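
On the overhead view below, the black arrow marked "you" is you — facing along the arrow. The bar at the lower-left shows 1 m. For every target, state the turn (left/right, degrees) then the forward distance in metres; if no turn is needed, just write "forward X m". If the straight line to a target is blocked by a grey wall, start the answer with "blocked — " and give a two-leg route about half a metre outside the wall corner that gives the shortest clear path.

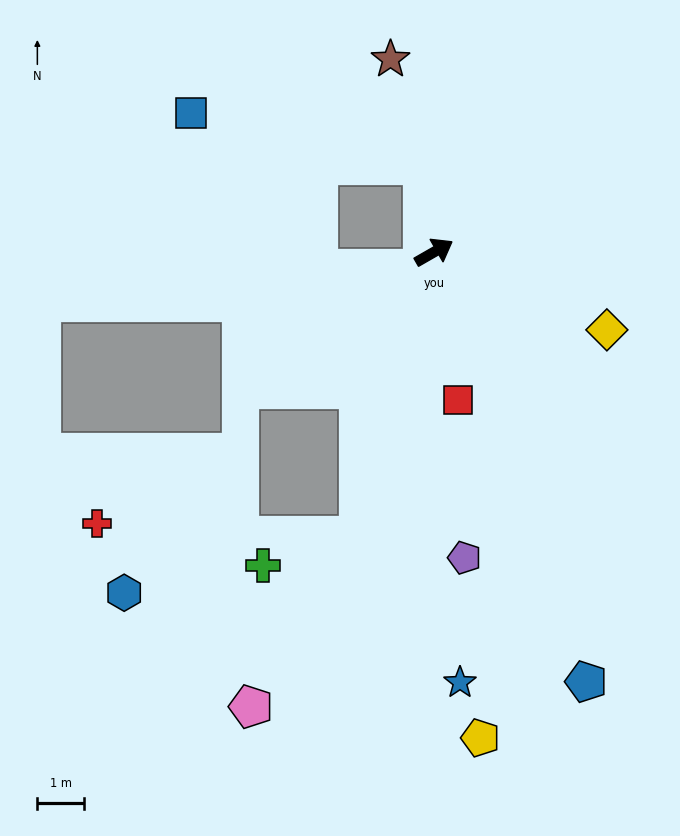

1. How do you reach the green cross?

blocked — turn right 135°, forward 6.3 m, then turn right 58°, forward 2.1 m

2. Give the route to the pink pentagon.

blocked — turn right 135°, forward 6.3 m, then turn right 17°, forward 4.3 m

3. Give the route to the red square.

turn right 111°, forward 3.2 m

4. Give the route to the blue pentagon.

turn right 100°, forward 9.7 m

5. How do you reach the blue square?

blocked — turn left 67°, forward 1.9 m, then turn left 71°, forward 5.1 m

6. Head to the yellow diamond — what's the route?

turn right 54°, forward 4.0 m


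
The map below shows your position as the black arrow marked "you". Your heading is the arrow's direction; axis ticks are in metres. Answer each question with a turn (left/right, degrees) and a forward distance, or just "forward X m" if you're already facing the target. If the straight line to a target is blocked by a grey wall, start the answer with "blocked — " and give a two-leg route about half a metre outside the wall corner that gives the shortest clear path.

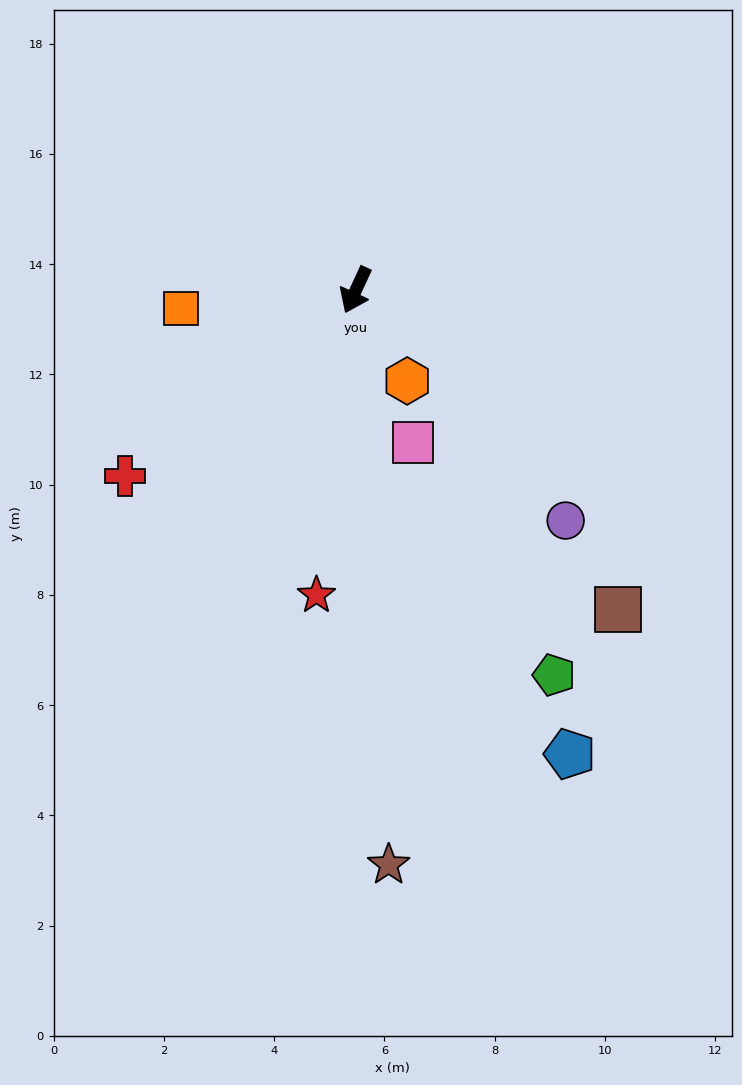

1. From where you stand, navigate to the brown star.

turn left 28°, forward 10.4 m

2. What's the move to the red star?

turn left 17°, forward 5.6 m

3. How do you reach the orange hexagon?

turn left 54°, forward 1.9 m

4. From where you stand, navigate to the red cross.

turn right 26°, forward 5.4 m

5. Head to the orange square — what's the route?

turn right 59°, forward 3.2 m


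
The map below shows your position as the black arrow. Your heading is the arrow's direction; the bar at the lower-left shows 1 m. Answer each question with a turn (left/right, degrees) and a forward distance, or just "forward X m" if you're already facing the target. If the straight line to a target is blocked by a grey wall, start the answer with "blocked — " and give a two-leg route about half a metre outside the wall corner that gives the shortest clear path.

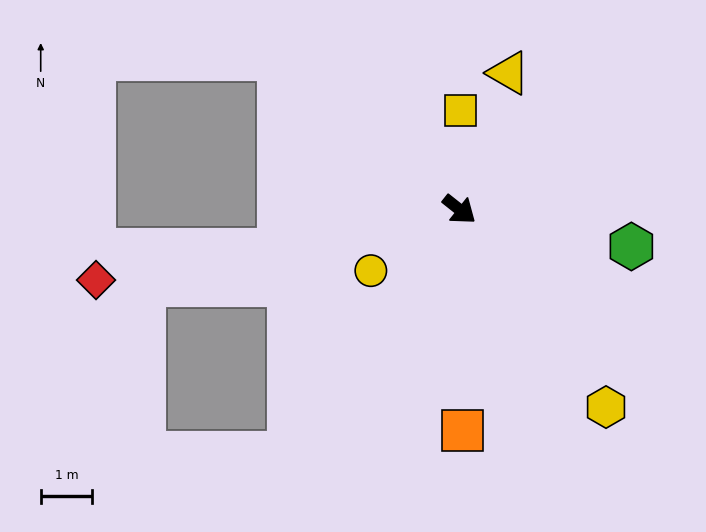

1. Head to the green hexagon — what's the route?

turn left 26°, forward 3.4 m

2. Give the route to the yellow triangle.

turn left 109°, forward 2.8 m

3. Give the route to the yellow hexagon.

turn right 15°, forward 4.8 m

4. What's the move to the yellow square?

turn left 128°, forward 1.9 m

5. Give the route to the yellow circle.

turn right 107°, forward 2.1 m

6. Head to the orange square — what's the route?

turn right 51°, forward 4.3 m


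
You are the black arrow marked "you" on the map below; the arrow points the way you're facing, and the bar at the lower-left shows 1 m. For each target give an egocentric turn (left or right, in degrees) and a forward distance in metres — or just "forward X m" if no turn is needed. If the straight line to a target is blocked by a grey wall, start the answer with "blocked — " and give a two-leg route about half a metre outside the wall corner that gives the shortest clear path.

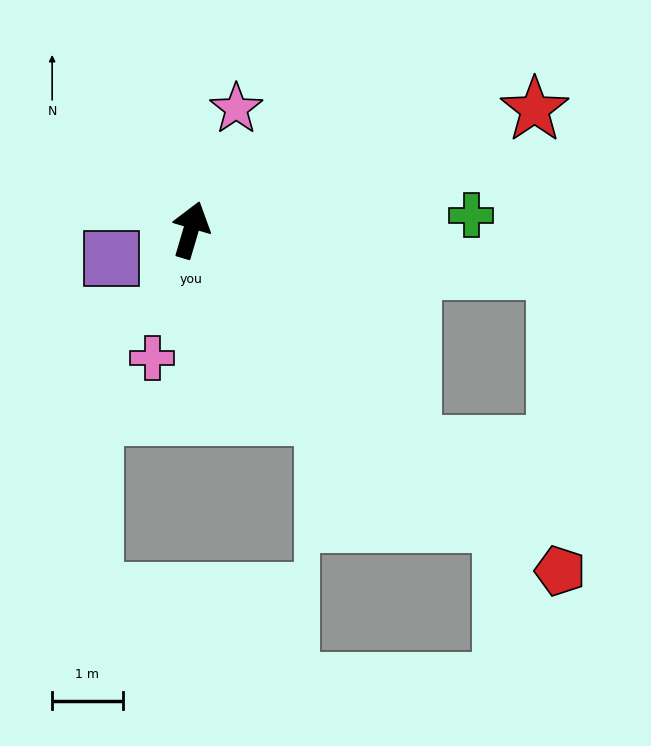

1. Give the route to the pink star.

turn right 4°, forward 1.8 m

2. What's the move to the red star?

turn right 54°, forward 5.2 m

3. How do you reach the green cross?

turn right 71°, forward 4.0 m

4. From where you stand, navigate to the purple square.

turn left 126°, forward 1.2 m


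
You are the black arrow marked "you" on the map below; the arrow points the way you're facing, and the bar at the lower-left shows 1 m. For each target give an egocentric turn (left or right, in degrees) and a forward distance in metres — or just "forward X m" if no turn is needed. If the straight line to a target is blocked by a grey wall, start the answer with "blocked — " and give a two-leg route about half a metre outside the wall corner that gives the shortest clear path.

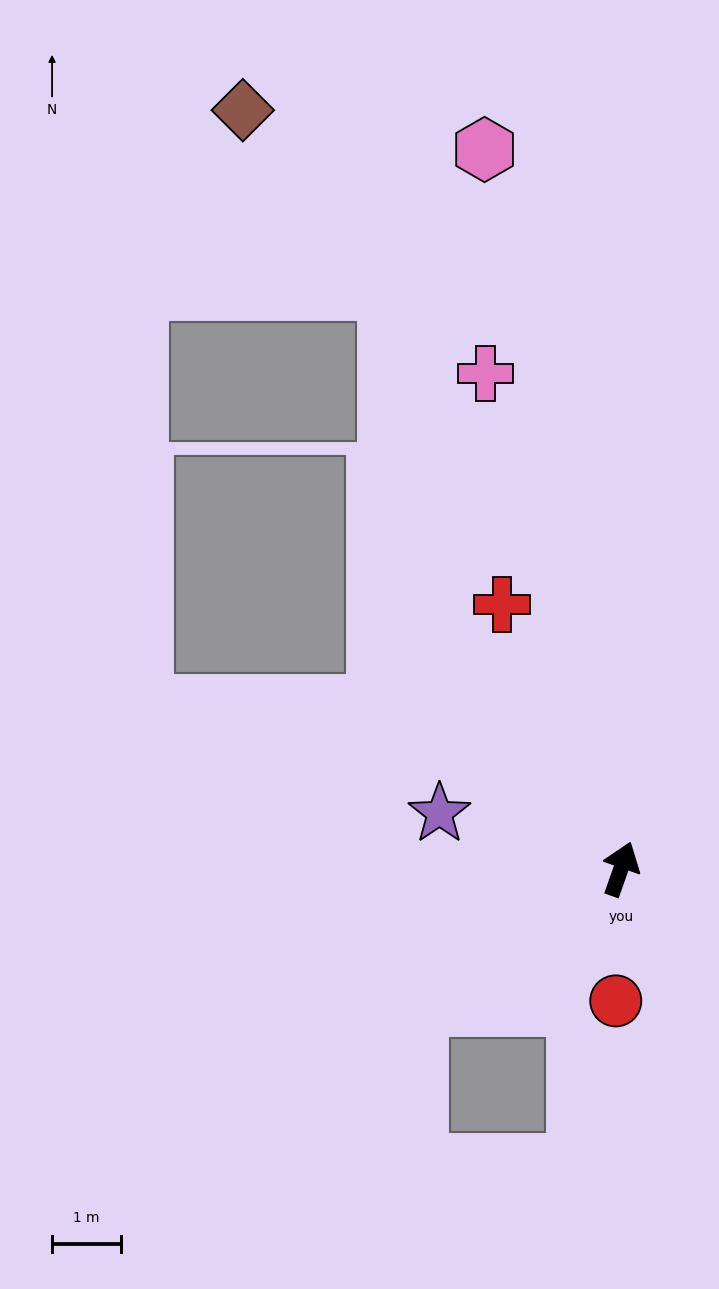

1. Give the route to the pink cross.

turn left 35°, forward 7.5 m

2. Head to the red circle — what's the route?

turn right 163°, forward 1.9 m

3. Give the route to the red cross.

turn left 44°, forward 4.2 m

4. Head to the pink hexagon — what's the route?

turn left 30°, forward 10.7 m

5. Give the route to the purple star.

turn left 92°, forward 2.8 m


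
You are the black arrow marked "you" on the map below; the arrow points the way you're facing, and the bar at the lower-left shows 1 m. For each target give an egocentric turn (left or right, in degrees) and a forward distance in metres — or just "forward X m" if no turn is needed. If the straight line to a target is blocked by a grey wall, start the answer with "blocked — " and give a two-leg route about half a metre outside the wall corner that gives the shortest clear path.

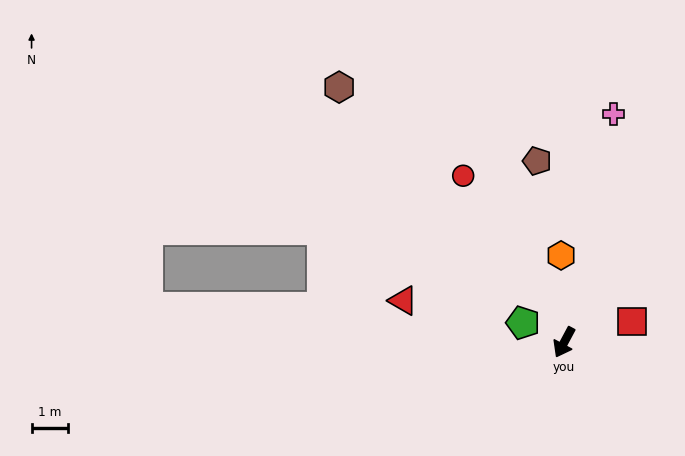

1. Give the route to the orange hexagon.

turn right 150°, forward 2.4 m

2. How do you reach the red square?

turn left 135°, forward 2.0 m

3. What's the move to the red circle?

turn right 121°, forward 5.4 m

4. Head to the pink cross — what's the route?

turn right 164°, forward 6.4 m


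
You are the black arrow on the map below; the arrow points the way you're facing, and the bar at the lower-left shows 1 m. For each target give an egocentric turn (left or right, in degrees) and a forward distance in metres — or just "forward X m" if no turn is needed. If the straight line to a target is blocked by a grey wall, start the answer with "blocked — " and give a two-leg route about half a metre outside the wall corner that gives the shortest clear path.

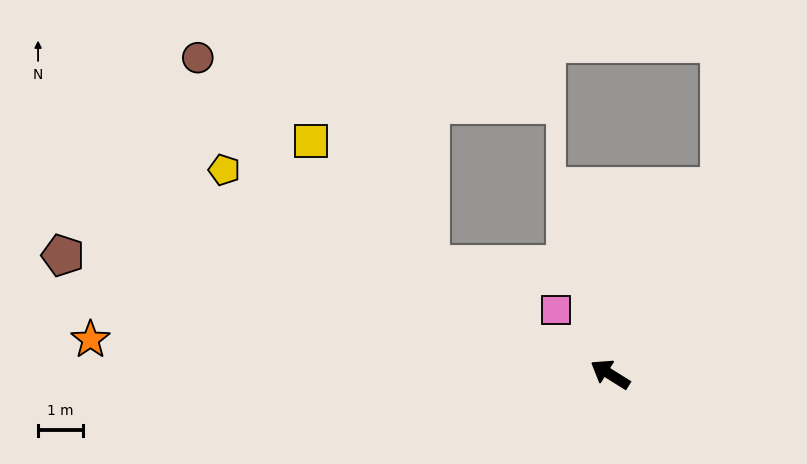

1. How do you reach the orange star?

turn left 28°, forward 11.5 m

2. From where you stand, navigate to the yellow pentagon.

turn left 4°, forward 9.7 m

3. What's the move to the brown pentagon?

turn left 20°, forward 12.4 m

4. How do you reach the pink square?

turn right 18°, forward 1.9 m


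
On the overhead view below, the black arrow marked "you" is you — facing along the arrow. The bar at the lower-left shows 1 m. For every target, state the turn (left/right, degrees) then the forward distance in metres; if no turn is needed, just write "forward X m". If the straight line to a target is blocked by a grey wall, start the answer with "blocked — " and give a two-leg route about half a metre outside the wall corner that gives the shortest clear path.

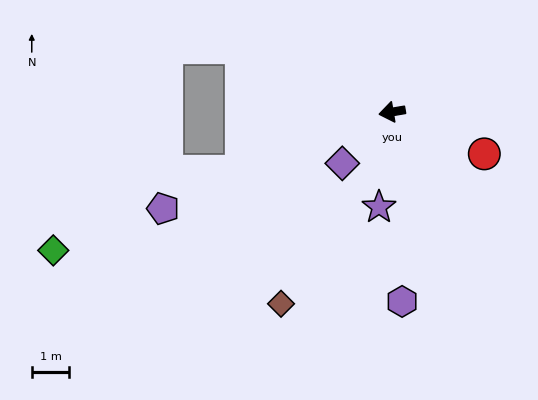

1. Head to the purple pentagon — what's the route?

turn left 13°, forward 6.6 m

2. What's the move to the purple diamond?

turn left 36°, forward 1.9 m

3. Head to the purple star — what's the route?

turn left 72°, forward 2.5 m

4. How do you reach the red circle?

turn left 146°, forward 2.7 m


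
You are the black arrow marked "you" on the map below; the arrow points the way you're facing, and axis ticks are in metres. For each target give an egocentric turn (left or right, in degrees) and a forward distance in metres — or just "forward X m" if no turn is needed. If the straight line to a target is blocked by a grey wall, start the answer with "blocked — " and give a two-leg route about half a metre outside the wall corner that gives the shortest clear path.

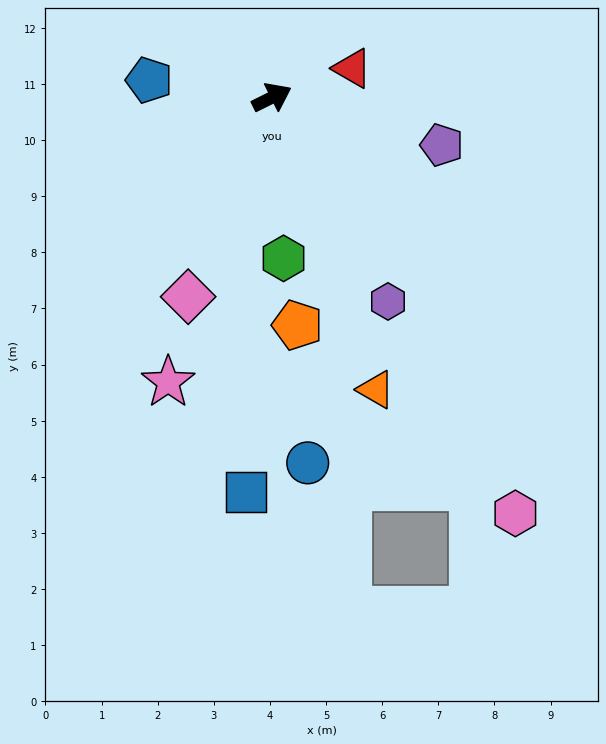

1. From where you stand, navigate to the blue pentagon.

turn left 146°, forward 2.2 m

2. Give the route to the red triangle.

turn right 6°, forward 1.5 m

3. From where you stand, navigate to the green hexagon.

turn right 112°, forward 2.9 m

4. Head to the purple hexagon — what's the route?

turn right 87°, forward 4.2 m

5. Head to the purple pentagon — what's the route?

turn right 42°, forward 3.1 m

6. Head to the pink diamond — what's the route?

turn right 139°, forward 3.9 m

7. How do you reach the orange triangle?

turn right 97°, forward 5.5 m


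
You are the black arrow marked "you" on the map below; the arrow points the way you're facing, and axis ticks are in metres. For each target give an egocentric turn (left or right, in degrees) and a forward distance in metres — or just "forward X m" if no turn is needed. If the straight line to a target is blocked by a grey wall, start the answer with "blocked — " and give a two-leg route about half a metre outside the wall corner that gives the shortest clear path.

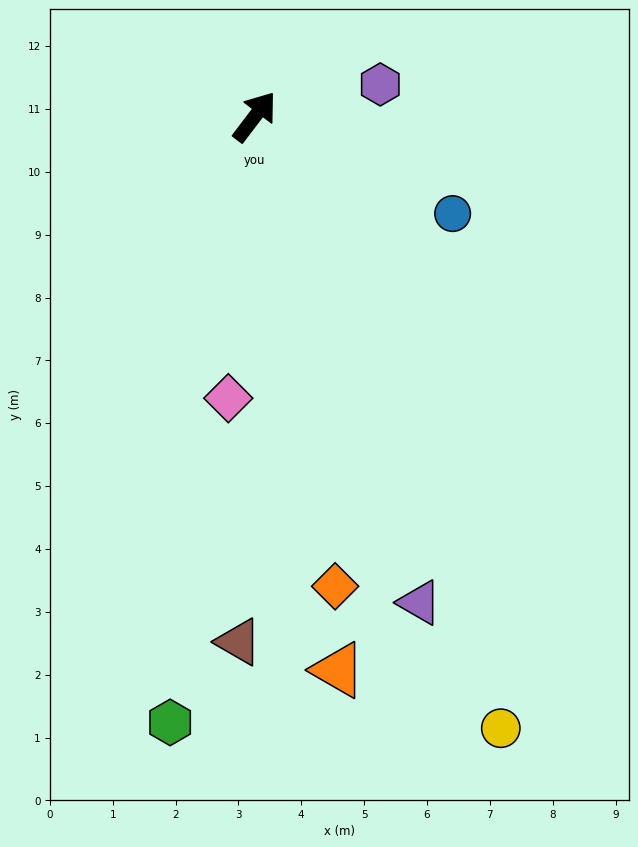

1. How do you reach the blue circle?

turn right 79°, forward 3.5 m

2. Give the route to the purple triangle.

turn right 124°, forward 8.2 m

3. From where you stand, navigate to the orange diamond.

turn right 133°, forward 7.6 m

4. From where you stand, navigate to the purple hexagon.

turn right 38°, forward 2.1 m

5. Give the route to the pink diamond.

turn right 148°, forward 4.5 m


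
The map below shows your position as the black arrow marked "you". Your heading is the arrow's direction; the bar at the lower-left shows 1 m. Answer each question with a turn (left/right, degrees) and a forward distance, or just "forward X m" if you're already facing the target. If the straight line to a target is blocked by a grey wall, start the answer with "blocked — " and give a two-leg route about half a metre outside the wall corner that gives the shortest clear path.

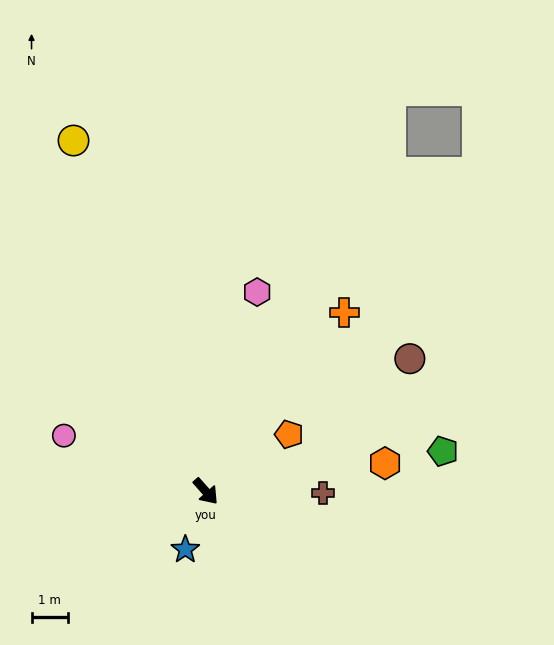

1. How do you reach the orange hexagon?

turn left 57°, forward 4.9 m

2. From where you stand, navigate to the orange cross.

turn left 101°, forward 6.2 m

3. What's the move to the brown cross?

turn left 48°, forward 3.2 m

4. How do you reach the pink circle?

turn right 153°, forward 4.2 m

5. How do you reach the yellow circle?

turn left 159°, forward 10.2 m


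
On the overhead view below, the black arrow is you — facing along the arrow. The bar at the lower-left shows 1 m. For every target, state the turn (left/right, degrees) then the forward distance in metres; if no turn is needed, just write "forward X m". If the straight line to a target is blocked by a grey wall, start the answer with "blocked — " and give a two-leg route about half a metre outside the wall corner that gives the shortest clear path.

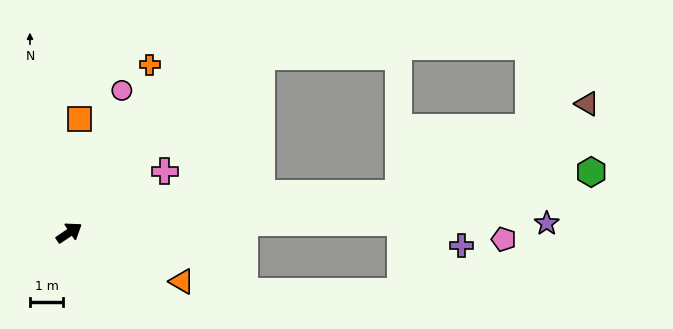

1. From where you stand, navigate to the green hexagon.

turn right 27°, forward 15.7 m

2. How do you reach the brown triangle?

blocked — turn right 27°, forward 9.9 m, then turn left 19°, forward 6.3 m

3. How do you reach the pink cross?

forward 3.4 m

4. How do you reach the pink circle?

turn left 36°, forward 4.5 m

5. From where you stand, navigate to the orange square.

turn left 51°, forward 3.4 m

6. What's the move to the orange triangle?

turn right 57°, forward 3.7 m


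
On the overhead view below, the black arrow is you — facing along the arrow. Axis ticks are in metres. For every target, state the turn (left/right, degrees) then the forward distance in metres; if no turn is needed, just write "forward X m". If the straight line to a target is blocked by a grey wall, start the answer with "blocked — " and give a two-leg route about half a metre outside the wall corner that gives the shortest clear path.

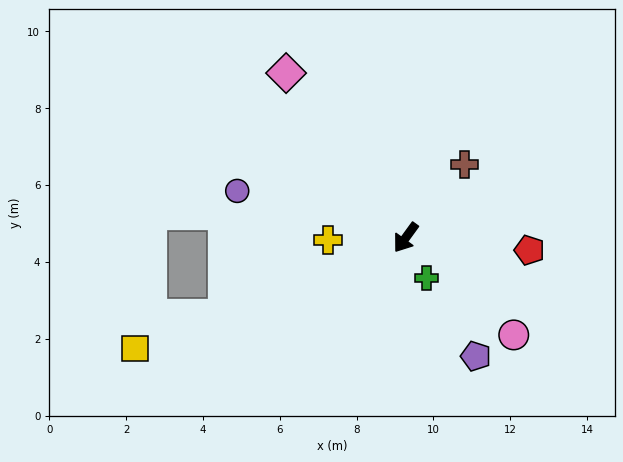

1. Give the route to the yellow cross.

turn right 52°, forward 2.0 m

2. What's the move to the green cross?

turn left 63°, forward 1.2 m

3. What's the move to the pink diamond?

turn right 108°, forward 5.3 m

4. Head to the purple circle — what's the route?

turn right 69°, forward 4.6 m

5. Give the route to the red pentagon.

turn left 120°, forward 3.2 m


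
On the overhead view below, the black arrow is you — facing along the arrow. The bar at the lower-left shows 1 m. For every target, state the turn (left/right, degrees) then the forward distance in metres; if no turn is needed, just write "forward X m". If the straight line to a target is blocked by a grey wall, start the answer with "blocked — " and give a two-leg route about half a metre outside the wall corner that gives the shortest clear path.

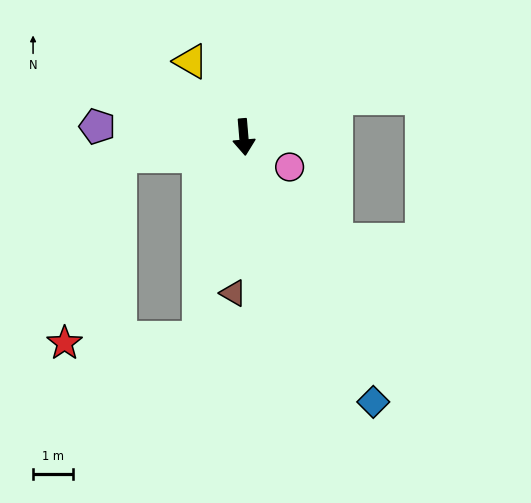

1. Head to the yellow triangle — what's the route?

turn right 150°, forward 2.3 m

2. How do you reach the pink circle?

turn left 52°, forward 1.4 m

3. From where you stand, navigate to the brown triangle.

turn right 9°, forward 3.9 m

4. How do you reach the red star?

blocked — turn right 86°, forward 3.1 m, then turn left 65°, forward 4.9 m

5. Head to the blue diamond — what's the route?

turn left 21°, forward 7.4 m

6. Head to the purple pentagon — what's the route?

turn right 99°, forward 3.7 m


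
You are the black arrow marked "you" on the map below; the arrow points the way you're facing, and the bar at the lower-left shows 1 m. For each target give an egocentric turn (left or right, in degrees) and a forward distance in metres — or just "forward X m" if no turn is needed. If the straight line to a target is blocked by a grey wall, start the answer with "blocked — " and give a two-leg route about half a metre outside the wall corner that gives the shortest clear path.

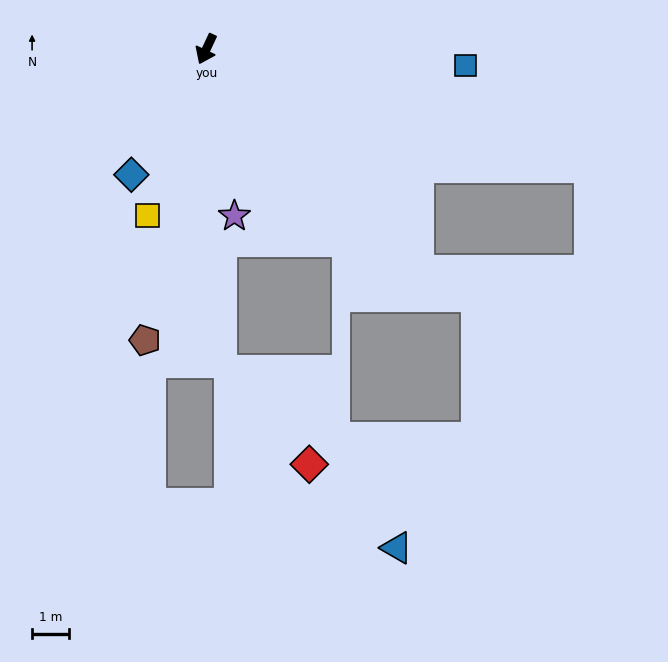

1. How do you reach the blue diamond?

turn right 6°, forward 3.9 m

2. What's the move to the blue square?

turn left 111°, forward 7.0 m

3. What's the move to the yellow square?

turn left 6°, forward 4.7 m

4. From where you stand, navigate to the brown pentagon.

turn left 13°, forward 8.0 m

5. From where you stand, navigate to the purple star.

turn left 35°, forward 4.5 m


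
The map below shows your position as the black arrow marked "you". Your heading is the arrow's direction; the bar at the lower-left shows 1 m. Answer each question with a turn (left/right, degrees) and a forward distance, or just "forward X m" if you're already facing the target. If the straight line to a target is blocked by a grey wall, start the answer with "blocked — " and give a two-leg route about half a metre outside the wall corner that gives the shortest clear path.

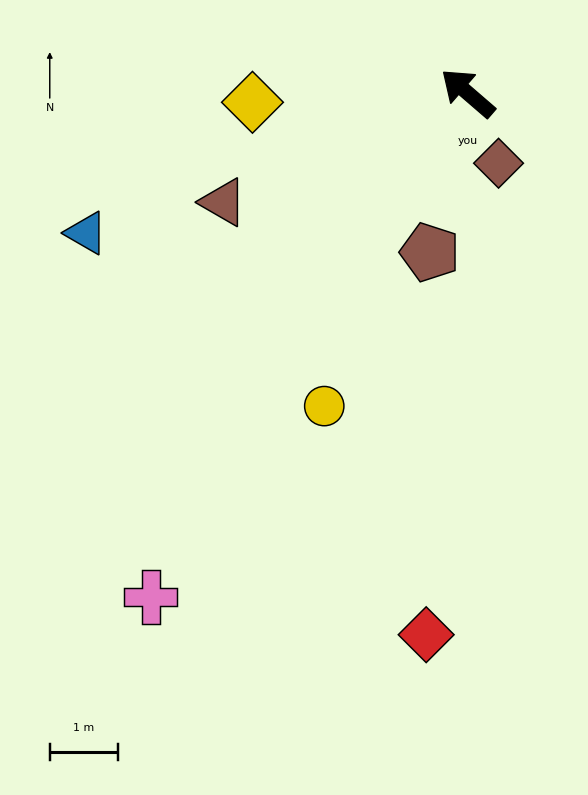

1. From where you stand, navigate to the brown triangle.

turn left 65°, forward 3.9 m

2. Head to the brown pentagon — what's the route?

turn left 117°, forward 2.4 m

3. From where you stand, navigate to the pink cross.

turn left 99°, forward 8.7 m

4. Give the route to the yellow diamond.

turn left 43°, forward 3.2 m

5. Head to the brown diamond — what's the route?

turn left 155°, forward 1.1 m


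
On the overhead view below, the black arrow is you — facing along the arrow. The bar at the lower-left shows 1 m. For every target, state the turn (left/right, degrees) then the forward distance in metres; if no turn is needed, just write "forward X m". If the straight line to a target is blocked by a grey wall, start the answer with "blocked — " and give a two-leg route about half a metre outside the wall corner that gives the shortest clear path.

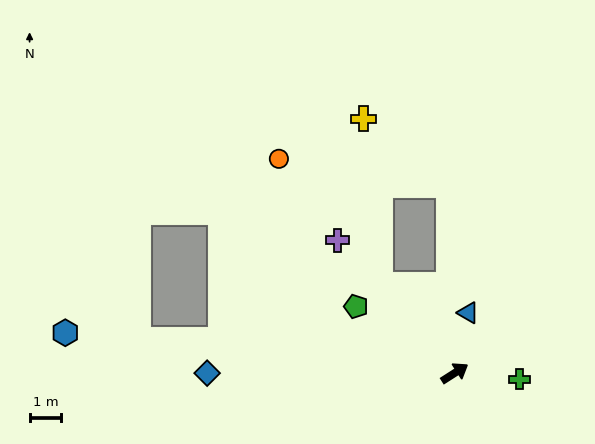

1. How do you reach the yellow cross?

blocked — turn left 98°, forward 3.6 m, then turn right 35°, forward 5.3 m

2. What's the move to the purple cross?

turn left 99°, forward 5.6 m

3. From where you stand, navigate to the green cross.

turn right 38°, forward 2.1 m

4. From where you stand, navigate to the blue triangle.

turn left 45°, forward 2.0 m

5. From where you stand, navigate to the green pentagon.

turn left 113°, forward 3.8 m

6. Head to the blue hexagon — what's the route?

turn left 142°, forward 12.4 m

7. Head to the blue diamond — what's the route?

turn left 147°, forward 7.8 m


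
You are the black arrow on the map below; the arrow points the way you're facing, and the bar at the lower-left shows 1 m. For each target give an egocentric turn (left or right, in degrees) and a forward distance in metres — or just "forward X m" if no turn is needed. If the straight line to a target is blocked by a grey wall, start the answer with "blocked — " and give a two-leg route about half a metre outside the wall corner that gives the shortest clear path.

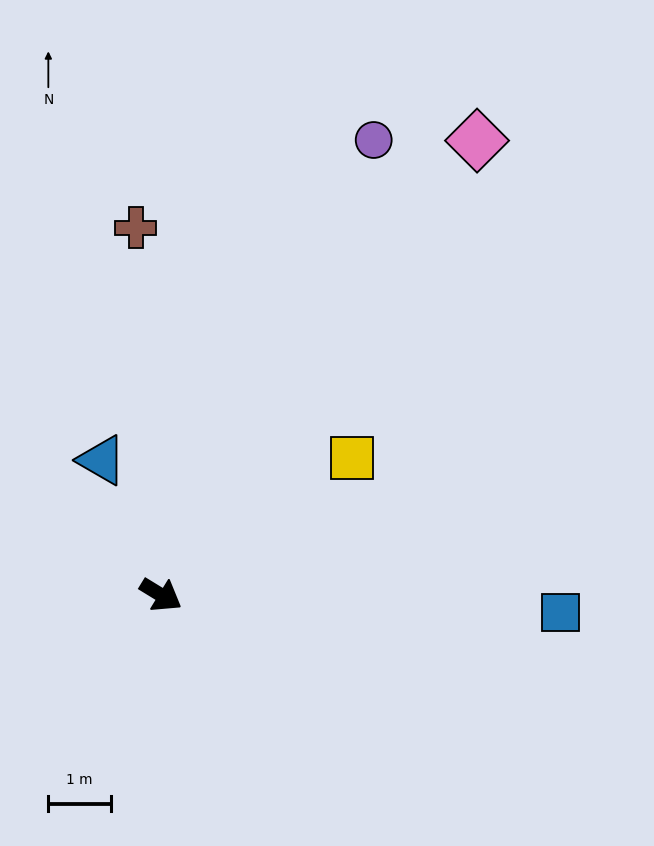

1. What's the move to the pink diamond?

turn left 87°, forward 8.9 m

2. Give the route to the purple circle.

turn left 96°, forward 8.1 m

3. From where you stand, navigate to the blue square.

turn left 29°, forward 6.4 m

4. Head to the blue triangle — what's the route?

turn left 145°, forward 2.4 m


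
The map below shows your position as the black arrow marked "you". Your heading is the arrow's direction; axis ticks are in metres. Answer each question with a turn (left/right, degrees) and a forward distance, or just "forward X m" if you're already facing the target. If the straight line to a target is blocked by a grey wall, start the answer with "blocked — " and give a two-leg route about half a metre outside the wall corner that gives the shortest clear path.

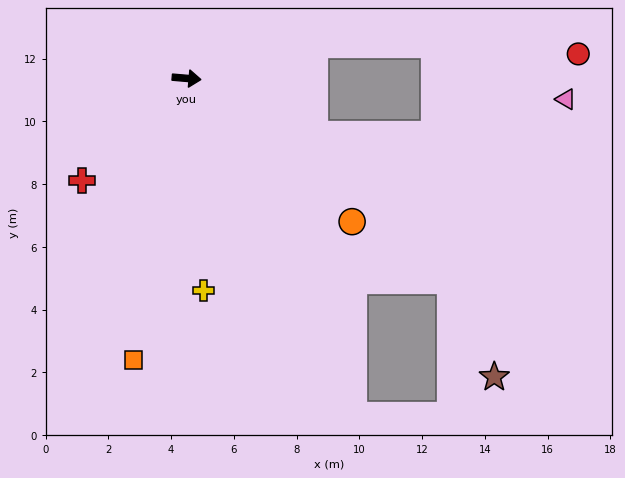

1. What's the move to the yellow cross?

turn right 81°, forward 6.8 m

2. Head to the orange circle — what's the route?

turn right 36°, forward 7.0 m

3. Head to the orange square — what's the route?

turn right 96°, forward 9.1 m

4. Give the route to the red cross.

turn right 131°, forward 4.7 m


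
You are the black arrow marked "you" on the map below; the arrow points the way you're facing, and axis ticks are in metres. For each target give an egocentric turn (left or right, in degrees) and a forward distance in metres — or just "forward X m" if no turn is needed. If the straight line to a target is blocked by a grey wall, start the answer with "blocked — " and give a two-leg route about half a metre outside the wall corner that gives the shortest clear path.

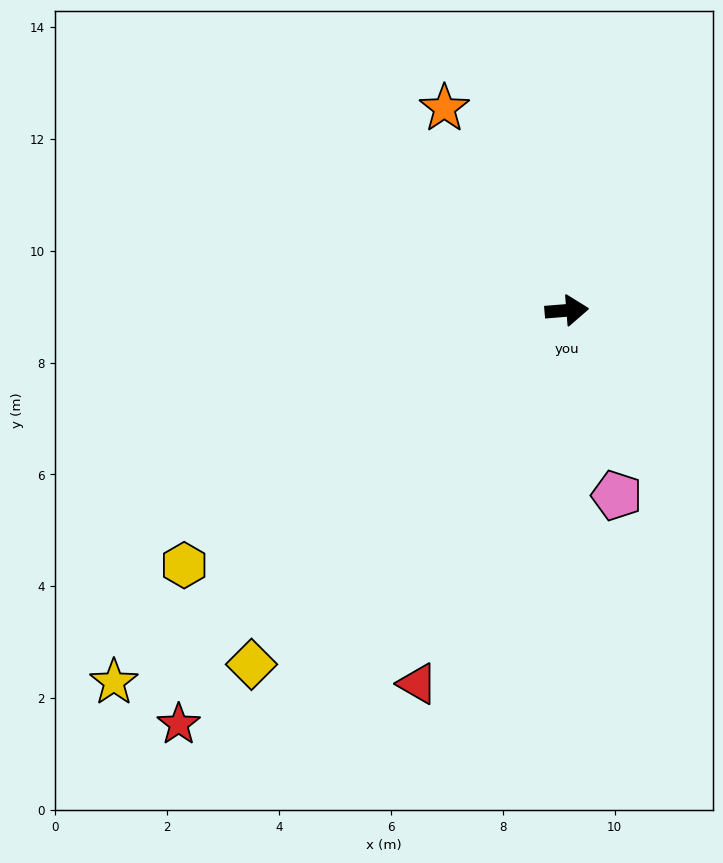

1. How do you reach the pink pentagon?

turn right 80°, forward 3.4 m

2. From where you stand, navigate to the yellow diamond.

turn right 136°, forward 8.5 m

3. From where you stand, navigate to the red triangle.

turn right 116°, forward 7.2 m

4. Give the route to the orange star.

turn left 117°, forward 4.2 m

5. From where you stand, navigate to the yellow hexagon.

turn right 151°, forward 8.2 m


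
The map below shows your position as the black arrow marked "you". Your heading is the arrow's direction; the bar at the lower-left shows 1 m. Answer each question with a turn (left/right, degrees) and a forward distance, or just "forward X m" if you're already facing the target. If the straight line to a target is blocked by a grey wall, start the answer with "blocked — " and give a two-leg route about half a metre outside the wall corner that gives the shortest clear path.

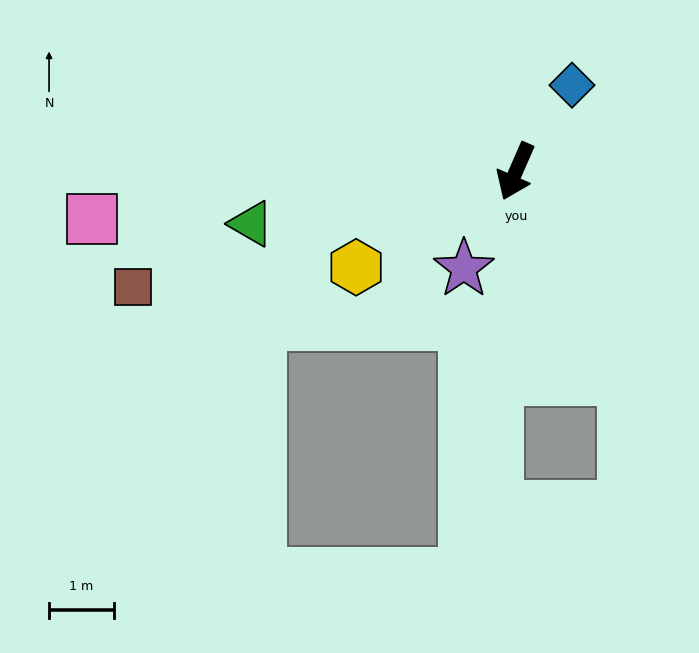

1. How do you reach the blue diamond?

turn left 171°, forward 1.6 m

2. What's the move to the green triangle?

turn right 55°, forward 4.2 m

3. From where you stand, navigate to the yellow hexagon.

turn right 35°, forward 2.9 m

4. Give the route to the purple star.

turn right 5°, forward 1.7 m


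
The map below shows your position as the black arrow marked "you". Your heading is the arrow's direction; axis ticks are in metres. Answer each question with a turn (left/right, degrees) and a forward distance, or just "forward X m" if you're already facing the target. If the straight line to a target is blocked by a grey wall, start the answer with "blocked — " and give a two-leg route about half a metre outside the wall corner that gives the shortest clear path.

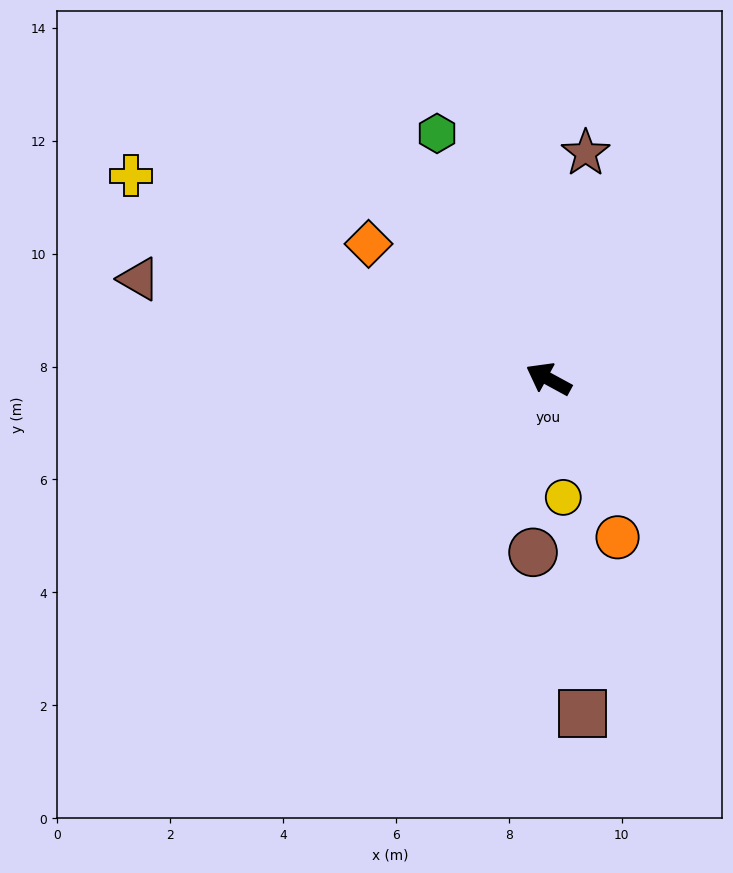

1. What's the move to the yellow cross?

turn left 3°, forward 8.2 m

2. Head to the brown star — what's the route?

turn right 71°, forward 4.1 m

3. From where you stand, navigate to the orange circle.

turn left 142°, forward 3.1 m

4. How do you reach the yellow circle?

turn left 126°, forward 2.1 m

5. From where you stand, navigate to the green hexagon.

turn right 37°, forward 4.8 m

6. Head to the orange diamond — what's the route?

turn right 8°, forward 4.0 m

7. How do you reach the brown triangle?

turn left 15°, forward 7.5 m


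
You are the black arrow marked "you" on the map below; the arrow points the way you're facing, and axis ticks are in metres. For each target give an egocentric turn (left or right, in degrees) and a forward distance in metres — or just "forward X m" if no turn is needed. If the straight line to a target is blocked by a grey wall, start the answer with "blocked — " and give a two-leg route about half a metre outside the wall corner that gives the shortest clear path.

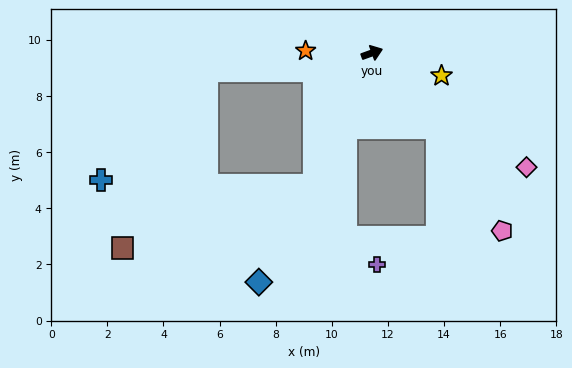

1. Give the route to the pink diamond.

turn right 56°, forward 6.8 m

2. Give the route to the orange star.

turn left 158°, forward 2.4 m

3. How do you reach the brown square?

blocked — turn right 133°, forward 5.1 m, then turn right 49°, forward 7.2 m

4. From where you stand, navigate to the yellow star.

turn right 38°, forward 2.6 m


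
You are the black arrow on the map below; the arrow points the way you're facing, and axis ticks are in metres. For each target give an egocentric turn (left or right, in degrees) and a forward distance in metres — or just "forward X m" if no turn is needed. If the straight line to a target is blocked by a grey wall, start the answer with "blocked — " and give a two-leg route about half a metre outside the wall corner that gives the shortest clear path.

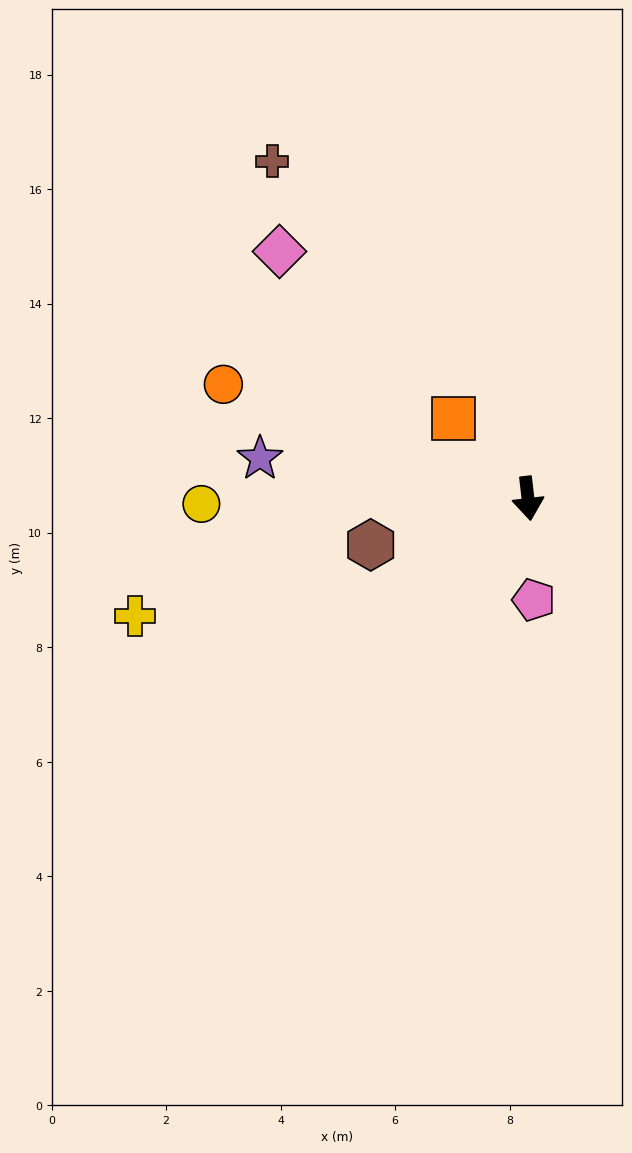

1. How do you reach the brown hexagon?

turn right 80°, forward 2.9 m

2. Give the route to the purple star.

turn right 105°, forward 4.7 m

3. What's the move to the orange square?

turn right 144°, forward 1.9 m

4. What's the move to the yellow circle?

turn right 96°, forward 5.7 m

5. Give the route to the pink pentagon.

turn right 3°, forward 1.8 m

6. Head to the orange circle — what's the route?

turn right 117°, forward 5.7 m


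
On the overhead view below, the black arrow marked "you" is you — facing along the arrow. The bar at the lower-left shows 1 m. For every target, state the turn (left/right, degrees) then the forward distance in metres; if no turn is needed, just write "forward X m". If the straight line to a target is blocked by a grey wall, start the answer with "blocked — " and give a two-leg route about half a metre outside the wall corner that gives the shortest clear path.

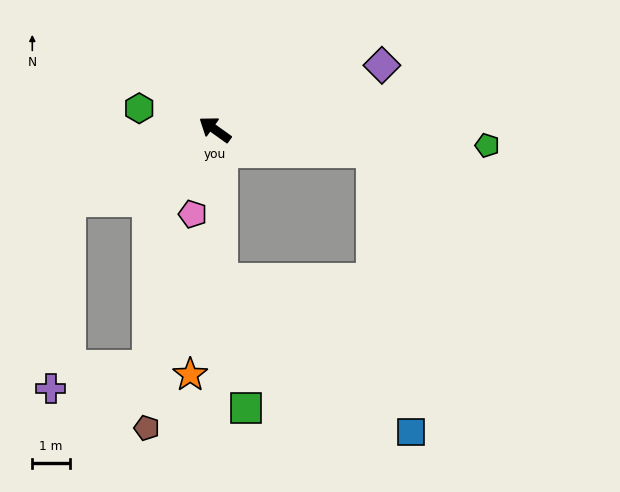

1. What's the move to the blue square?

blocked — turn left 128°, forward 4.0 m, then turn left 49°, forward 6.5 m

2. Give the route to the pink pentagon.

turn left 111°, forward 2.3 m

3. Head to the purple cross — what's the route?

blocked — turn left 62°, forward 4.3 m, then turn left 57°, forward 5.0 m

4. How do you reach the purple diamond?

turn right 123°, forward 4.8 m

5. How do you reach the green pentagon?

turn right 148°, forward 7.2 m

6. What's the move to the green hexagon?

turn left 20°, forward 2.1 m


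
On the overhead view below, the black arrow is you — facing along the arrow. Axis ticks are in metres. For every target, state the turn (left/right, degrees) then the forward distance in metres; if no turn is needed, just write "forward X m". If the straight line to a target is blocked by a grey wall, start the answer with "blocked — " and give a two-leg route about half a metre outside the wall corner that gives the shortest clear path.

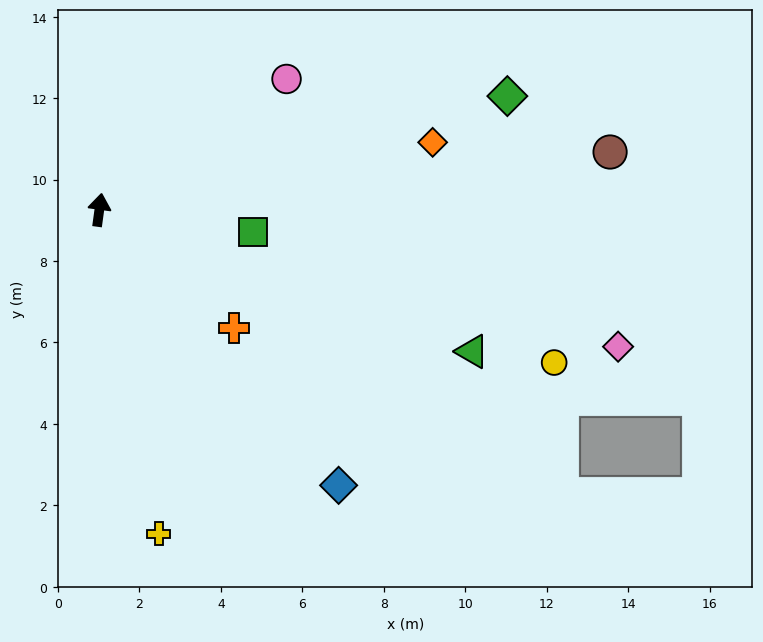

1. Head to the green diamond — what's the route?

turn right 67°, forward 10.4 m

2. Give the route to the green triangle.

turn right 103°, forward 9.8 m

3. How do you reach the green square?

turn right 90°, forward 3.8 m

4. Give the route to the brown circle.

turn right 76°, forward 12.6 m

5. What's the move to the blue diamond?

turn right 131°, forward 9.0 m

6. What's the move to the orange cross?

turn right 124°, forward 4.4 m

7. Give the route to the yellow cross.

turn right 162°, forward 8.1 m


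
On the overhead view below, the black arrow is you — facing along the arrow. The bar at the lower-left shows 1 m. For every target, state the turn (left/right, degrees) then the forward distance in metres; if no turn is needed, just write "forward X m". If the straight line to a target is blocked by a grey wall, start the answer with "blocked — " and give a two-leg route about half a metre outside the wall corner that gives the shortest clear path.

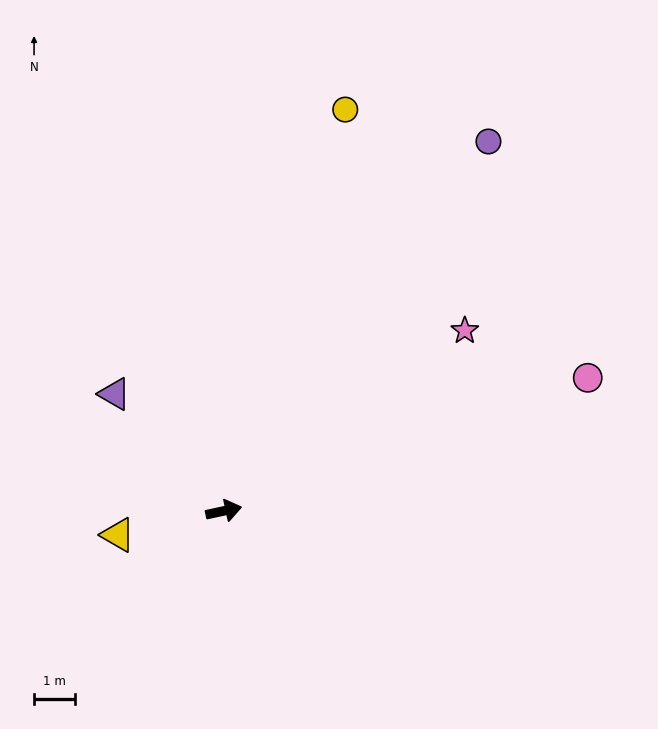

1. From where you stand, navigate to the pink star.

turn left 25°, forward 7.4 m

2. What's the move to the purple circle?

turn left 42°, forward 11.1 m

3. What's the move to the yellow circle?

turn left 61°, forward 10.3 m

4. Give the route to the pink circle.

turn left 8°, forward 9.5 m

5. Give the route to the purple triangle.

turn left 121°, forward 3.9 m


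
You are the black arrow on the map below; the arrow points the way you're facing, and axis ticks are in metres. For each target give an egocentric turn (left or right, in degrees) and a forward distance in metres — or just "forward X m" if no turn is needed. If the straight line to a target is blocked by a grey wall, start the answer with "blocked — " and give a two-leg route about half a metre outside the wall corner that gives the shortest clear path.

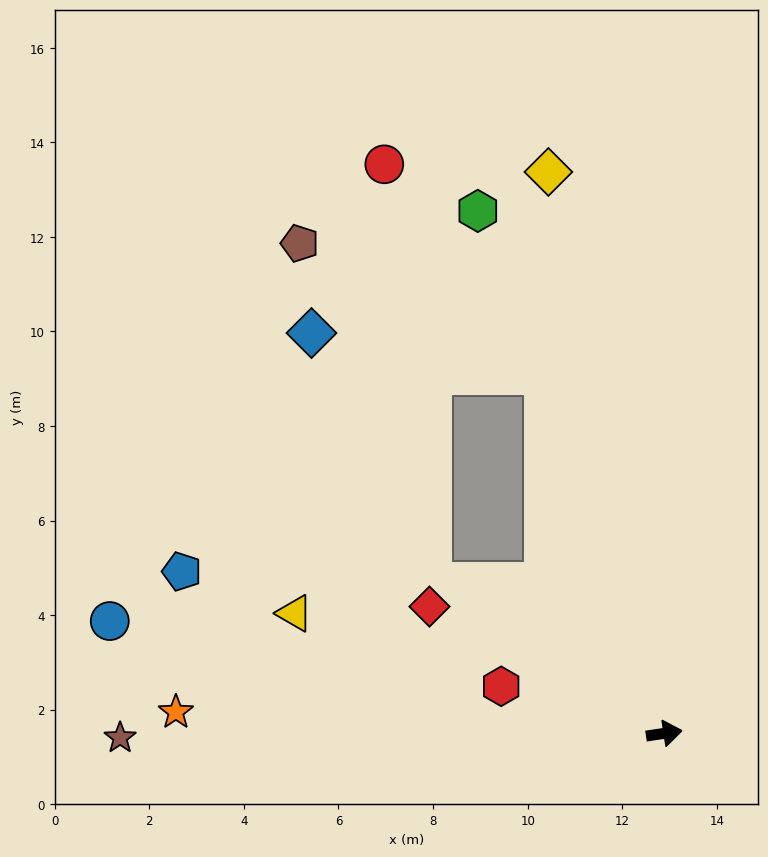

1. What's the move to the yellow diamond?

turn left 93°, forward 12.1 m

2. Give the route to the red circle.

blocked — turn left 100°, forward 8.0 m, then turn left 19°, forward 5.6 m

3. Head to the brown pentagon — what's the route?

blocked — turn left 100°, forward 8.0 m, then turn left 43°, forward 5.9 m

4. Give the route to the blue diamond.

blocked — turn left 100°, forward 8.0 m, then turn left 61°, forward 5.0 m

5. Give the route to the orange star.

turn left 169°, forward 10.3 m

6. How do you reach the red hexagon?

turn left 155°, forward 3.6 m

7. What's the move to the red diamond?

turn left 143°, forward 5.6 m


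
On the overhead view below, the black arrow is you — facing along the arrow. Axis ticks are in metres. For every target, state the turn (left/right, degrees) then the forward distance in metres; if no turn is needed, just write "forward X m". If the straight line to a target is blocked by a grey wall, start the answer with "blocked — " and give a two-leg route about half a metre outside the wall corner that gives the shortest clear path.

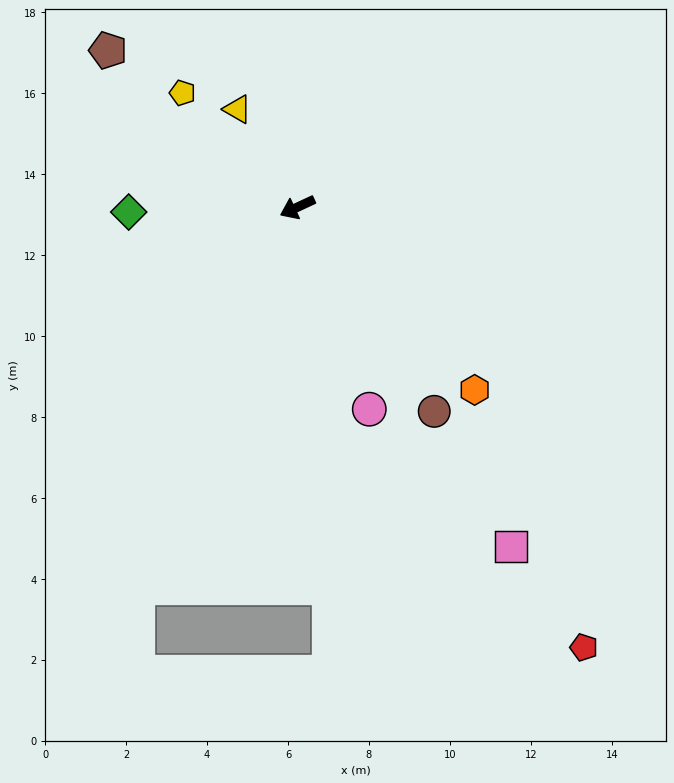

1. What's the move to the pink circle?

turn left 85°, forward 5.3 m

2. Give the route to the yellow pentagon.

turn right 70°, forward 4.0 m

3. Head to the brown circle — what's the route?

turn left 99°, forward 6.1 m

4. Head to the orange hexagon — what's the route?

turn left 109°, forward 6.3 m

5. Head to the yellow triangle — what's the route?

turn right 83°, forward 2.8 m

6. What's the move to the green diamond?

turn right 23°, forward 4.2 m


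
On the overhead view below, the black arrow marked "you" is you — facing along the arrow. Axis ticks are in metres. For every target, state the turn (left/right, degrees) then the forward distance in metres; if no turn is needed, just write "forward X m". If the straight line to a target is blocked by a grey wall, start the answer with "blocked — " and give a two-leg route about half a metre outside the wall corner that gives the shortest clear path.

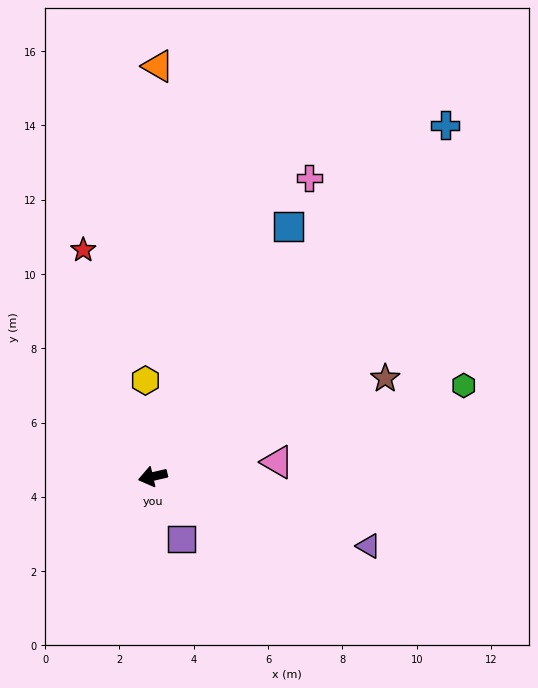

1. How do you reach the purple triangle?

turn left 149°, forward 6.1 m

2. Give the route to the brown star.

turn right 170°, forward 6.8 m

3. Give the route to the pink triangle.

turn left 174°, forward 3.4 m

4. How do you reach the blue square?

turn right 131°, forward 7.7 m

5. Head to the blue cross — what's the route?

turn right 143°, forward 12.3 m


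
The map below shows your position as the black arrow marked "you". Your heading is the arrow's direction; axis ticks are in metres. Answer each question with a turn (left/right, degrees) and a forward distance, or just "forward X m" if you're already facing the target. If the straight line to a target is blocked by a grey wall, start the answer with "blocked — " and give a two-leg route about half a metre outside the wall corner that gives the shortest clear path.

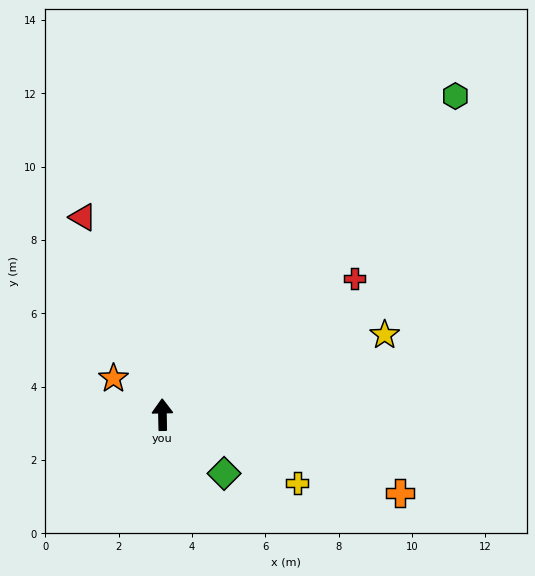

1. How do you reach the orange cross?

turn right 109°, forward 6.8 m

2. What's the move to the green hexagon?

turn right 44°, forward 11.8 m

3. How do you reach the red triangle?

turn left 21°, forward 5.8 m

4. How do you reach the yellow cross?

turn right 118°, forward 4.1 m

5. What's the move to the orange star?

turn left 52°, forward 1.7 m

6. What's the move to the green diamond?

turn right 135°, forward 2.3 m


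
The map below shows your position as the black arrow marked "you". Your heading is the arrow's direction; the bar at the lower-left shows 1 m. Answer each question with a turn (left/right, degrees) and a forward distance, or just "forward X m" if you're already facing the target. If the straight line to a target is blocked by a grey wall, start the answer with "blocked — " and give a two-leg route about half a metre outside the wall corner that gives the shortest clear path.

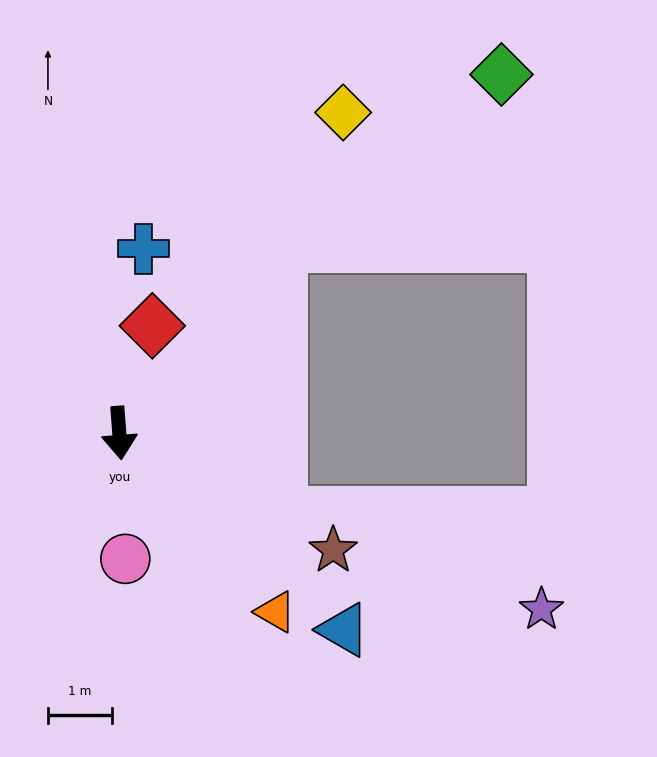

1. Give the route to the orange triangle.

turn left 37°, forward 3.7 m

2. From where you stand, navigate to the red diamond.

turn left 159°, forward 1.8 m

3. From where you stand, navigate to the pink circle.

forward 2.0 m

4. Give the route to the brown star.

turn left 57°, forward 3.8 m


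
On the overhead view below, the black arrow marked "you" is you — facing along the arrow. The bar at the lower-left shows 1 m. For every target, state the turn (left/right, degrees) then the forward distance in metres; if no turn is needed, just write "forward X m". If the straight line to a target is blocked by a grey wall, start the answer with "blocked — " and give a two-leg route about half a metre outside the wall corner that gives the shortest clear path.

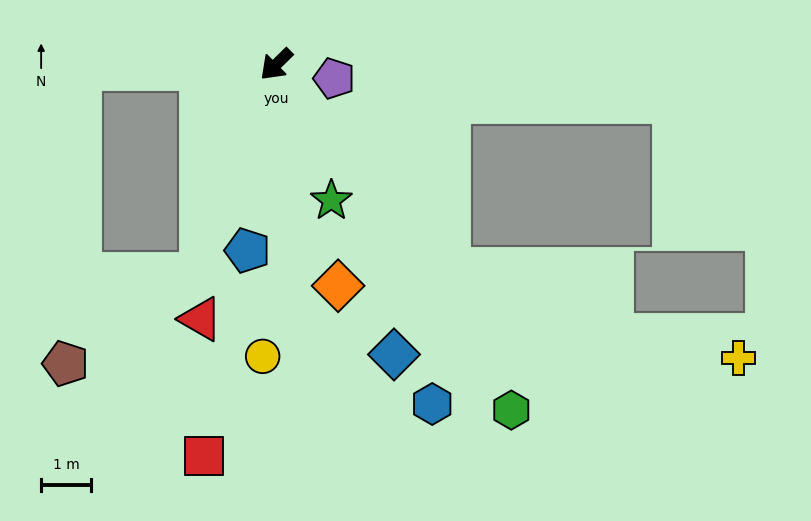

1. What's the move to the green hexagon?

turn left 80°, forward 8.4 m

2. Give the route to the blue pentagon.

turn left 37°, forward 3.8 m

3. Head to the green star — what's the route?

turn left 68°, forward 2.9 m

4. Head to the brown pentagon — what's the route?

blocked — turn left 26°, forward 4.5 m, then turn right 37°, forward 3.2 m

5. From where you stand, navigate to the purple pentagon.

turn left 122°, forward 1.2 m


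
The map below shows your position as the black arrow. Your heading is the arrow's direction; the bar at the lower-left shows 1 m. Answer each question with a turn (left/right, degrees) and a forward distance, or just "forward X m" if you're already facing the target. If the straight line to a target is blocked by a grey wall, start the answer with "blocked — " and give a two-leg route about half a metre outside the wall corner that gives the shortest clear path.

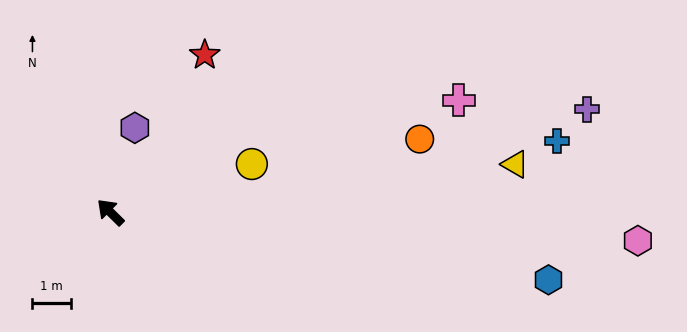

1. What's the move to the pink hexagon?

turn right 138°, forward 13.7 m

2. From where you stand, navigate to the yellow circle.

turn right 117°, forward 3.9 m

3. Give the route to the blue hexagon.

turn right 144°, forward 11.5 m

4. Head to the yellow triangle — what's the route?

turn right 129°, forward 10.6 m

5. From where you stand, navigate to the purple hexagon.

turn right 62°, forward 2.3 m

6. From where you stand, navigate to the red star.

turn right 76°, forward 4.8 m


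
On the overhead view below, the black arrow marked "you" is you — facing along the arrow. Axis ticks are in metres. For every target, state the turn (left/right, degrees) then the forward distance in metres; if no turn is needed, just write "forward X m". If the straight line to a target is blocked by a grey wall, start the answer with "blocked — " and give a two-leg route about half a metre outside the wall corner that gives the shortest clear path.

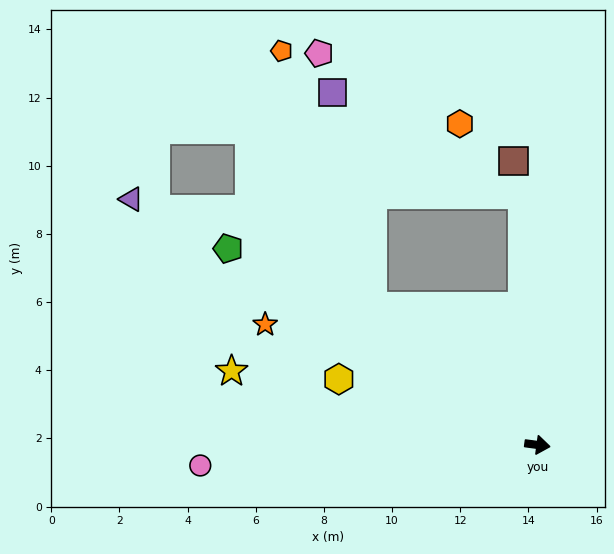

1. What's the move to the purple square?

blocked — turn left 148°, forward 6.3 m, then turn right 40°, forward 6.4 m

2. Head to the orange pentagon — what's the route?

blocked — turn left 148°, forward 6.3 m, then turn right 31°, forward 8.0 m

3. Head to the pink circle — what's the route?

turn right 169°, forward 9.9 m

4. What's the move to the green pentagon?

turn left 155°, forward 10.7 m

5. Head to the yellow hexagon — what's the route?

turn left 169°, forward 6.1 m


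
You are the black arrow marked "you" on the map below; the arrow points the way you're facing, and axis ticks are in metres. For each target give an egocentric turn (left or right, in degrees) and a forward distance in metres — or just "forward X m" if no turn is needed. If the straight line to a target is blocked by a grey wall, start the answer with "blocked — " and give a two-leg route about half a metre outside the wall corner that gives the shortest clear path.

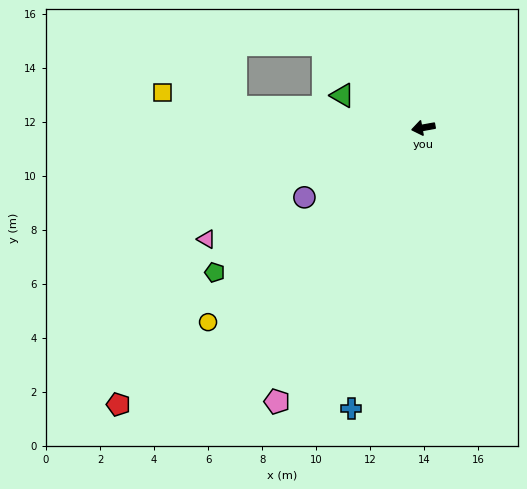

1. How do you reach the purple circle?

turn left 20°, forward 5.1 m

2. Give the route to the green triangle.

turn right 32°, forward 3.2 m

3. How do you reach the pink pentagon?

turn left 52°, forward 11.5 m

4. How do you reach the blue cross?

turn left 65°, forward 10.7 m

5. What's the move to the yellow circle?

turn left 32°, forward 10.7 m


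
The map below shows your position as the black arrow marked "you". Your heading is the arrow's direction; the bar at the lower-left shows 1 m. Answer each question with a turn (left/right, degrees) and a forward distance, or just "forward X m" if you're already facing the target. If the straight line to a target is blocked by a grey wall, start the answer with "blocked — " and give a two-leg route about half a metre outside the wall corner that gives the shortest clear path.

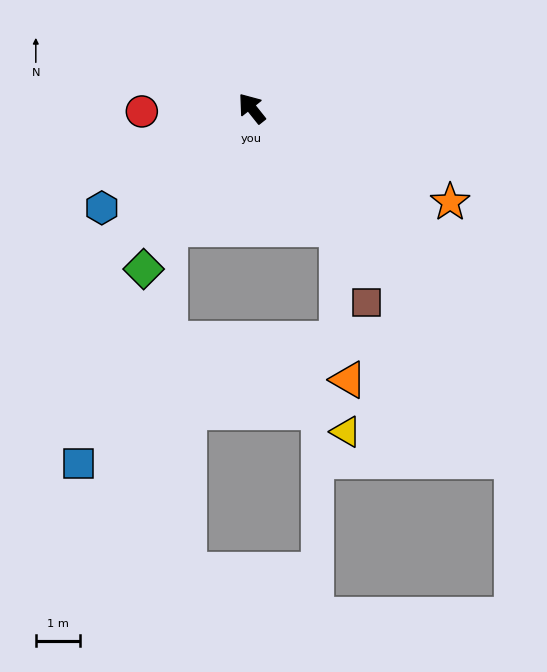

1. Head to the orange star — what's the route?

turn right 154°, forward 4.9 m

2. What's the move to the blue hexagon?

turn left 85°, forward 4.0 m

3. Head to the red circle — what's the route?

turn left 53°, forward 2.5 m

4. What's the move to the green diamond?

turn left 108°, forward 4.3 m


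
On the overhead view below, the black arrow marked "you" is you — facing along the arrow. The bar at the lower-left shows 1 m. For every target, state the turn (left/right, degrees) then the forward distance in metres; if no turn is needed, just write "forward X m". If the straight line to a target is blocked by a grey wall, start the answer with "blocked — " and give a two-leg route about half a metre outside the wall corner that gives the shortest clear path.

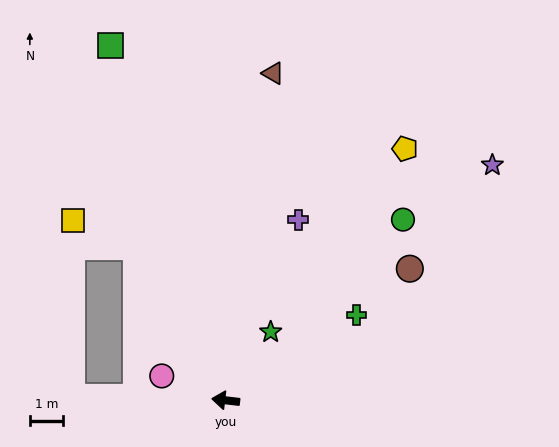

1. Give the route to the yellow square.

blocked — turn right 54°, forward 5.3 m, then turn left 39°, forward 2.1 m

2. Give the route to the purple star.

turn right 132°, forward 10.6 m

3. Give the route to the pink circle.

turn right 14°, forward 2.0 m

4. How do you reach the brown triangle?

turn right 92°, forward 9.8 m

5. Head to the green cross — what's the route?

turn right 140°, forward 4.6 m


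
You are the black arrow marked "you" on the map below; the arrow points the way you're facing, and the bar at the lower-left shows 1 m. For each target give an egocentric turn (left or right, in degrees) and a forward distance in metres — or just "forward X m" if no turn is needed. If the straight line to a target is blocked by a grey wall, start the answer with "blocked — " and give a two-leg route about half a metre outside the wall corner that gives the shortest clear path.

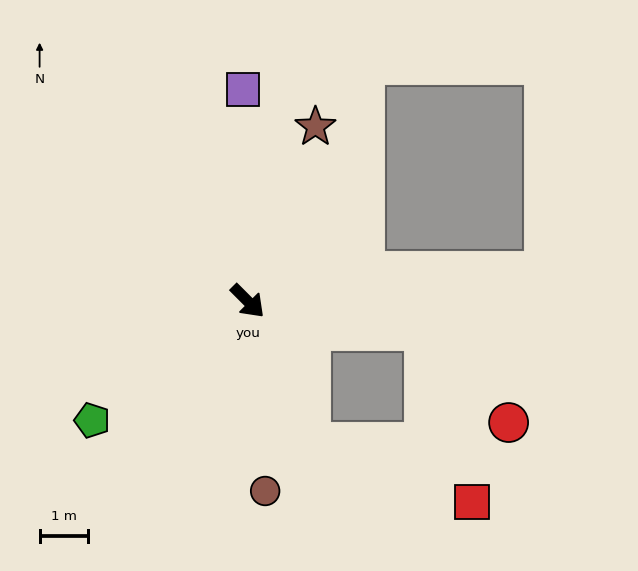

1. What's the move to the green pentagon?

turn right 97°, forward 4.1 m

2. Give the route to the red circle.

blocked — turn left 36°, forward 3.7 m, then turn right 39°, forward 2.6 m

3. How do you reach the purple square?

turn left 136°, forward 4.4 m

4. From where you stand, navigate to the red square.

blocked — turn right 21°, forward 3.2 m, then turn left 46°, forward 3.6 m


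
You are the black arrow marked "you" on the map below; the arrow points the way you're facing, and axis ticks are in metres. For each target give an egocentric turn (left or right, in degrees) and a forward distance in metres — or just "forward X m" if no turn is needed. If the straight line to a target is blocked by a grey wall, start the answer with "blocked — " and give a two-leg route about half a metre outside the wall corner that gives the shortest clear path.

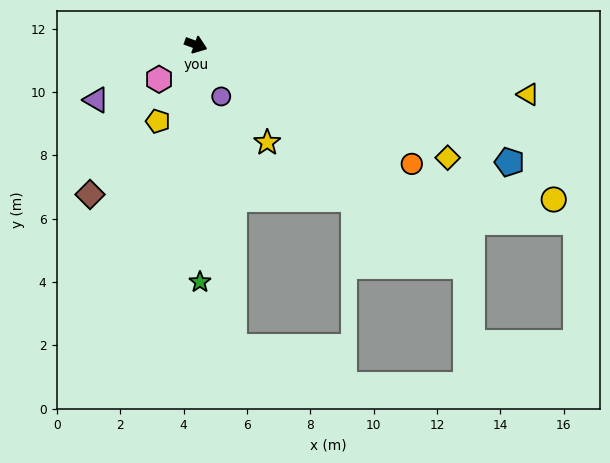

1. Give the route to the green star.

turn right 69°, forward 7.5 m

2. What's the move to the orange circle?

turn right 9°, forward 7.8 m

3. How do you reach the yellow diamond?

turn right 4°, forward 8.7 m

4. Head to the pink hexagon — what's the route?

turn right 117°, forward 1.6 m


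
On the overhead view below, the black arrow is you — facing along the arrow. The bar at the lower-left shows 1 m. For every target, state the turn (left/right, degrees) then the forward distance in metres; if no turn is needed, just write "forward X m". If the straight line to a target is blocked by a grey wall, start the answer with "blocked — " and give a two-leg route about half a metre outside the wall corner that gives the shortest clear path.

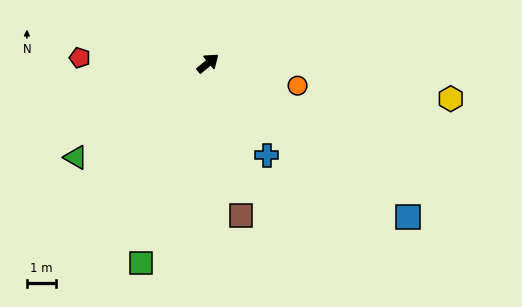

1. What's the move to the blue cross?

turn right 97°, forward 3.7 m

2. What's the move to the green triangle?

turn left 176°, forward 5.5 m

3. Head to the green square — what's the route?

turn right 148°, forward 7.2 m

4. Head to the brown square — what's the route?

turn right 118°, forward 5.3 m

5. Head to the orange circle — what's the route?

turn right 54°, forward 3.1 m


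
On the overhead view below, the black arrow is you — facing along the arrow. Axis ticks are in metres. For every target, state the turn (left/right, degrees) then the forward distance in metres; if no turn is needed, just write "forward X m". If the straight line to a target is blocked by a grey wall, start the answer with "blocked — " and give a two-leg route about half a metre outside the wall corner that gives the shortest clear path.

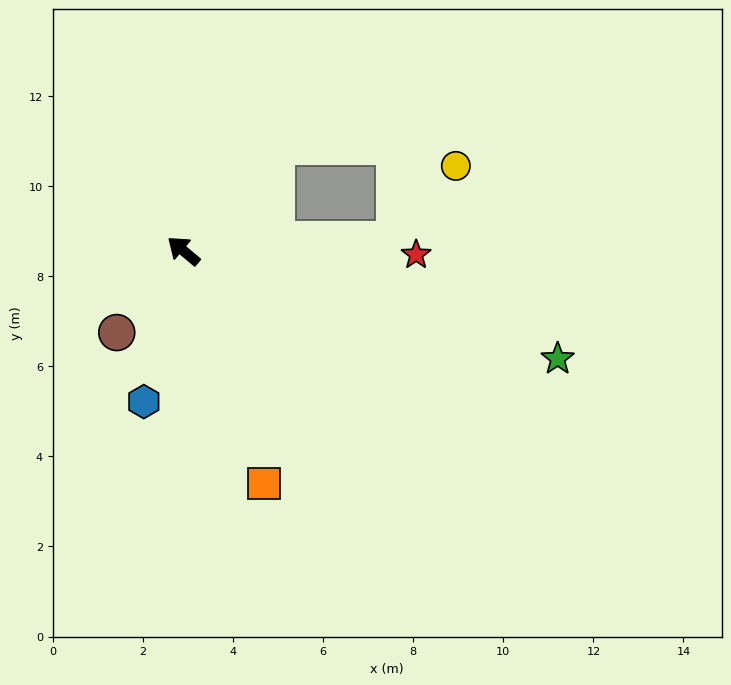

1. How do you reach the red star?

turn right 141°, forward 5.2 m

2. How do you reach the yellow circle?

blocked — turn right 137°, forward 4.7 m, then turn left 48°, forward 2.1 m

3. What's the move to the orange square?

turn left 149°, forward 5.5 m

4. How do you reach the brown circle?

turn left 91°, forward 2.3 m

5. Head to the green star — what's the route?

turn right 156°, forward 8.6 m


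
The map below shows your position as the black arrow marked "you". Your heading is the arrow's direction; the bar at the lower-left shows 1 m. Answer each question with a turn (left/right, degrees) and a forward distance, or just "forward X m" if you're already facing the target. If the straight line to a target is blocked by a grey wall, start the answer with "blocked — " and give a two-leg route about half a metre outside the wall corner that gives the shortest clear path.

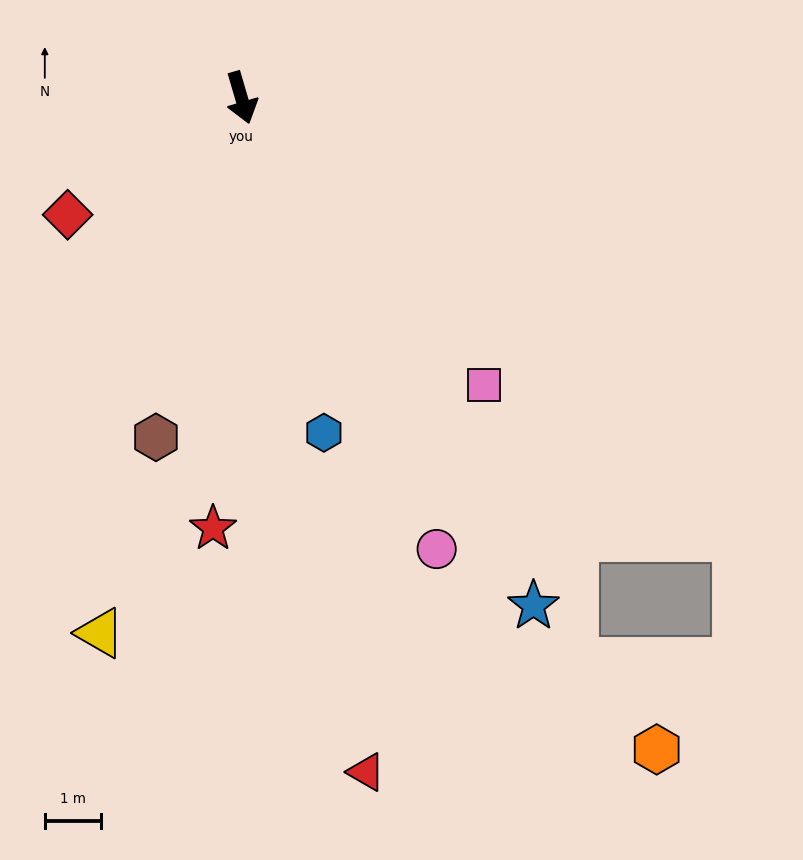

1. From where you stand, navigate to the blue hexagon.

turn right 3°, forward 6.1 m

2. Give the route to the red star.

turn right 20°, forward 7.6 m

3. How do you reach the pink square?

turn left 24°, forward 6.6 m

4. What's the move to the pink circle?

turn left 7°, forward 8.7 m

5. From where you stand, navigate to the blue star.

turn left 14°, forward 10.3 m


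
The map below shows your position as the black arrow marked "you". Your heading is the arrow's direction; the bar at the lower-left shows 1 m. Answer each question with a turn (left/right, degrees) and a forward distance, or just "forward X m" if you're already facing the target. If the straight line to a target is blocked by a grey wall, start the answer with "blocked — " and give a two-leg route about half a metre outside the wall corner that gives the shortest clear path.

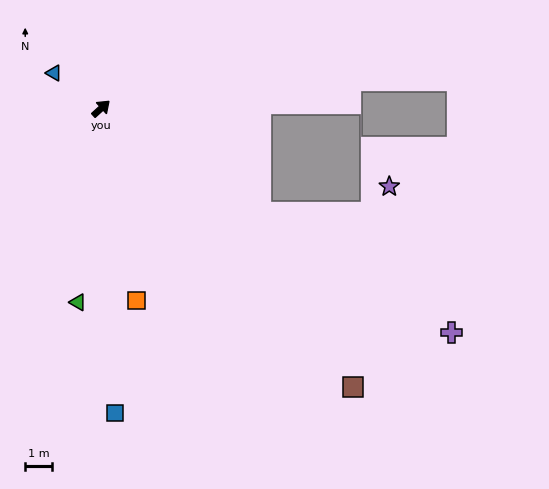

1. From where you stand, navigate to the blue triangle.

turn left 101°, forward 2.2 m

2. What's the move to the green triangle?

turn right 139°, forward 7.2 m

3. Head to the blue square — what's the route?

turn right 130°, forward 11.3 m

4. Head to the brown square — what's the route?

turn right 90°, forward 13.9 m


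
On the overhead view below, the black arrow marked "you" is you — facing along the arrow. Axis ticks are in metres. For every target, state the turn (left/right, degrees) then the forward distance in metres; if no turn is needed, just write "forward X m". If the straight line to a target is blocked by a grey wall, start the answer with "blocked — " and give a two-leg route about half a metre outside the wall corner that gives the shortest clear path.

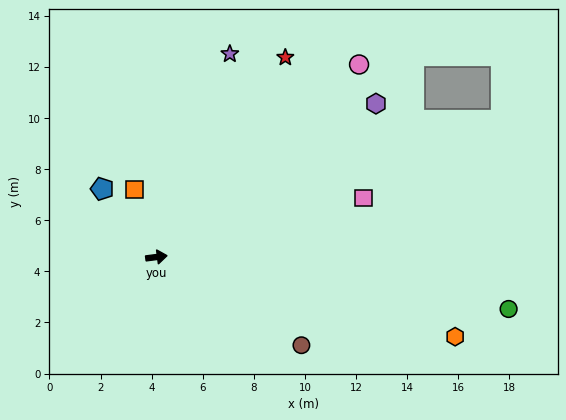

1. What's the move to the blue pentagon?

turn left 121°, forward 3.4 m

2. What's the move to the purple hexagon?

turn left 28°, forward 10.5 m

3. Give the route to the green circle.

turn right 16°, forward 13.9 m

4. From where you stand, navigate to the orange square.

turn left 100°, forward 2.8 m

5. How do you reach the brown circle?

turn right 39°, forward 6.6 m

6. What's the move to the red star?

turn left 50°, forward 9.3 m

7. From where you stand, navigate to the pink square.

turn left 9°, forward 8.4 m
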